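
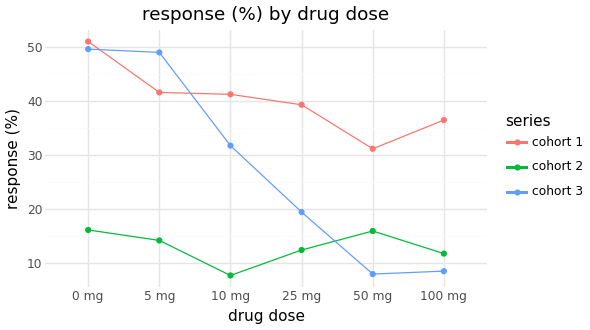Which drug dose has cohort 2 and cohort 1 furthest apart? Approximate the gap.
0 mg, ≈ 35 %

0 mg: cohort 2 ≈ 15, cohort 1 ≈ 50 → gap ≈ 35. Next-largest (10 mg) is only ≈ 30.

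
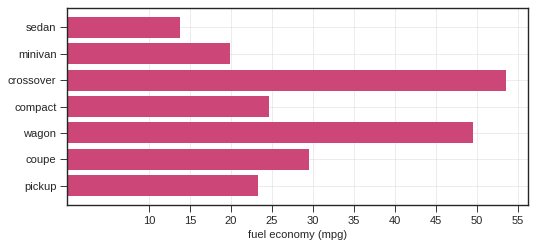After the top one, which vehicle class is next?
Top 3: crossover ≈ 55, wagon ≈ 50, coupe ≈ 30.

wagon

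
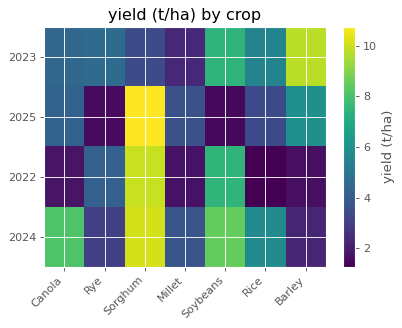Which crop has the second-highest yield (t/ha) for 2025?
Top 3 for 2025: Sorghum ≈ 11, Barley ≈ 6, Canola ≈ 4.

Barley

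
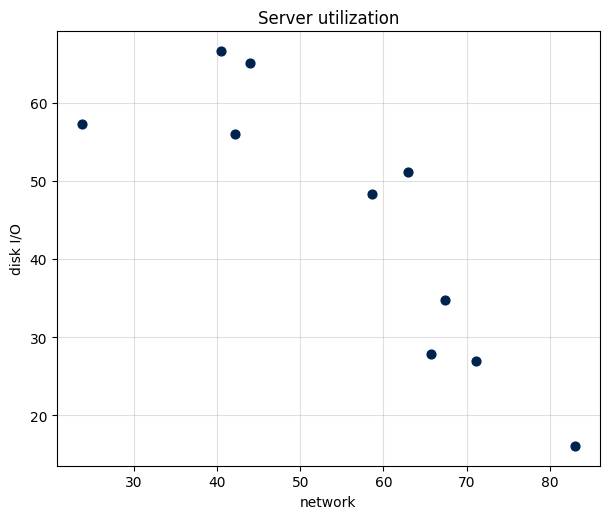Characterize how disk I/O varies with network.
negative, strong

Points are negatively correlated; strong (|r| ≈ 0.9).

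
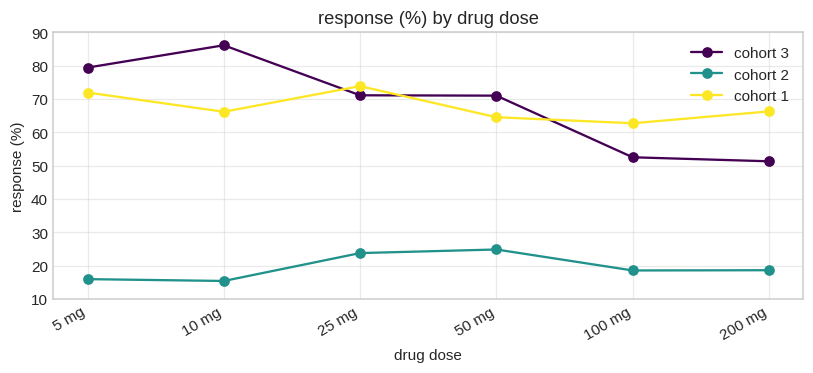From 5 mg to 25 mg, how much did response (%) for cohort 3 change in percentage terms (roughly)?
5 mg ≈ 80, 25 mg ≈ 70; (70 − 80) / 80 ≈ -12.5%.

≈ -12.5%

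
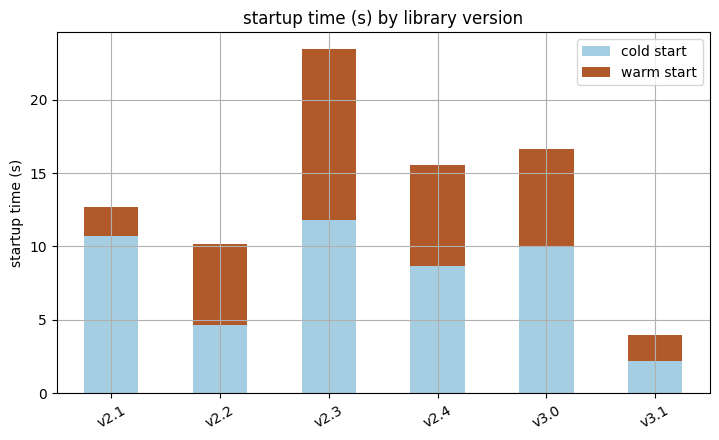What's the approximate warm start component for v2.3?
warm start top ≈ 24, bottom ≈ 12; segment ≈ 12.

≈ 12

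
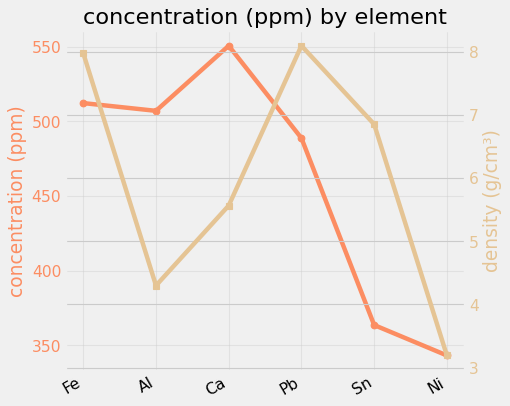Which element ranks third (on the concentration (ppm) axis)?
Top 4 (on the concentration (ppm) axis): Ca ≈ 560, Fe ≈ 520, Al ≈ 500, Pb ≈ 480.

Al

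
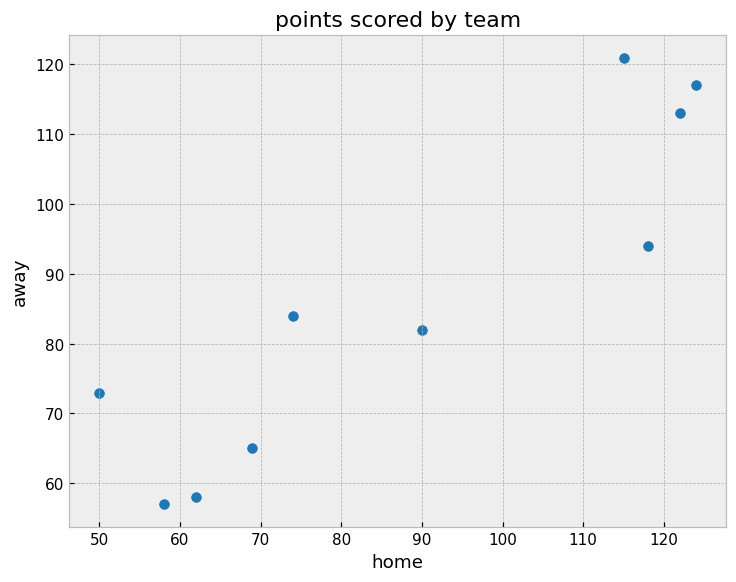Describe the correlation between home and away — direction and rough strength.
Points are positively correlated; strong (|r| ≈ 0.9).

positive, strong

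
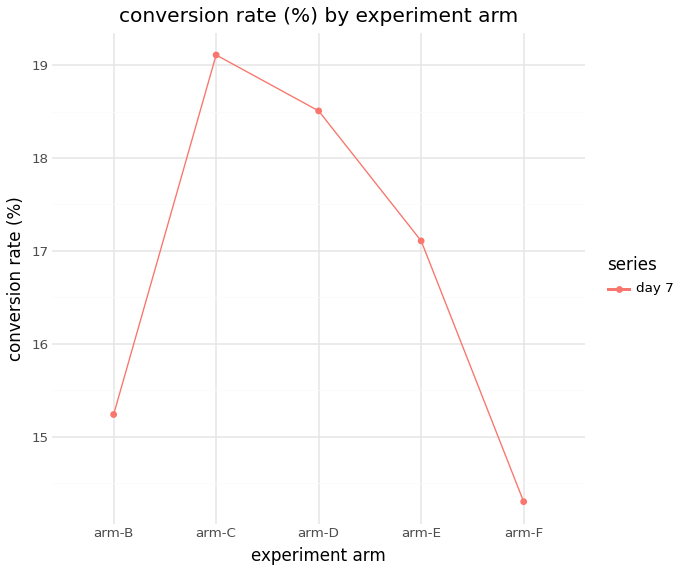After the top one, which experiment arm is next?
Top 3: arm-C ≈ 19.0, arm-D ≈ 18.5, arm-E ≈ 17.0.

arm-D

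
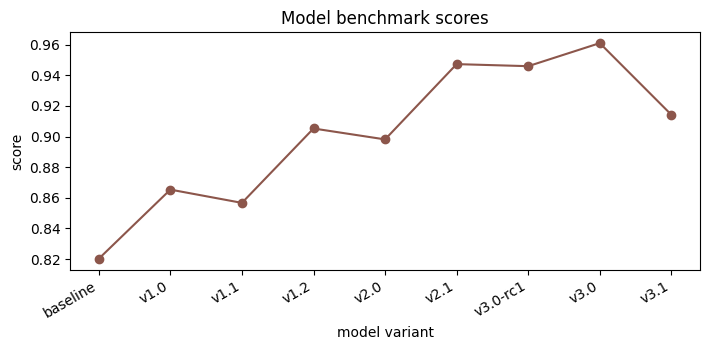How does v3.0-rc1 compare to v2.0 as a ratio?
v3.0-rc1 ≈ 0.94, v2.0 ≈ 0.90; 0.94/0.90 ≈ 1.04.

≈ 1.04×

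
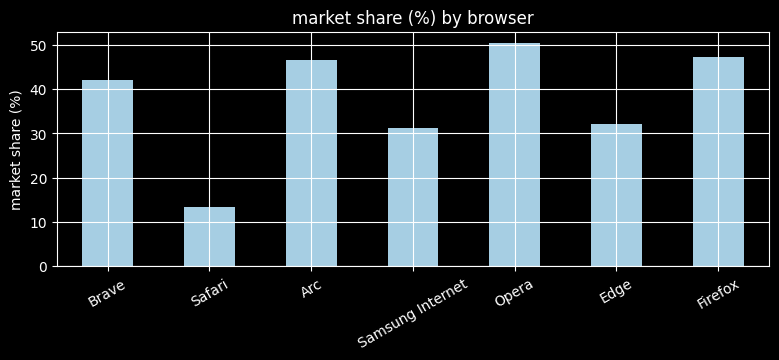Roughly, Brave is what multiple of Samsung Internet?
≈ 1.33×

Brave ≈ 40, Samsung Internet ≈ 30; 40/30 ≈ 1.33.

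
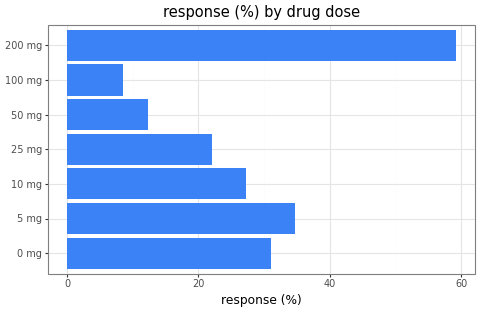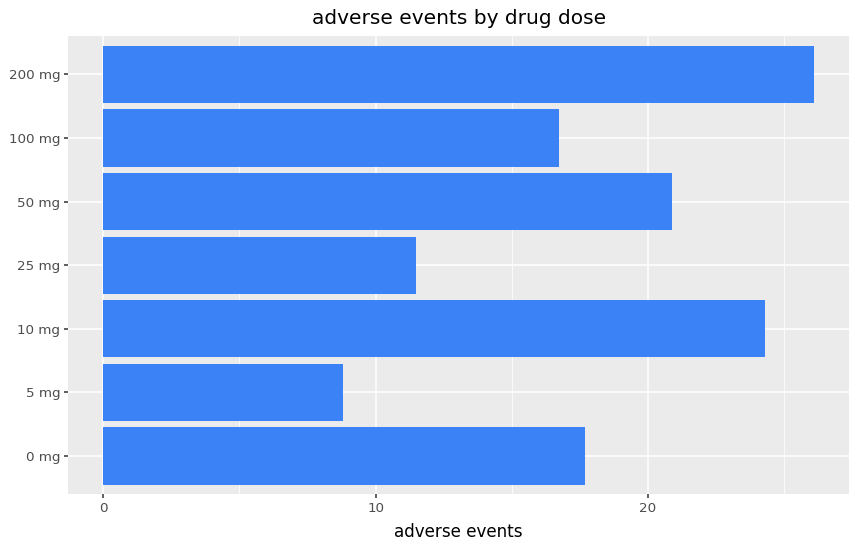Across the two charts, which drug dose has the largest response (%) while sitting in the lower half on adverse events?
5 mg

Chart 2 median adverse events ≈ 20; below-median drug doses: 5 mg, 25 mg, 100 mg. Among those, 5 mg has the highest response (%) (≈ 30).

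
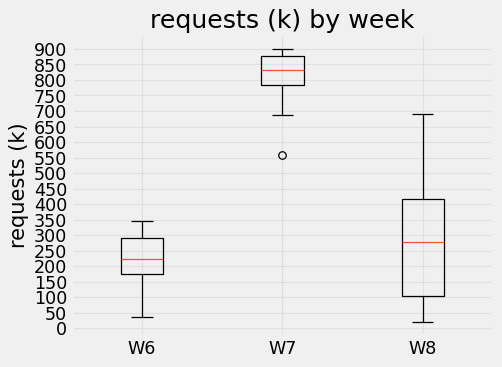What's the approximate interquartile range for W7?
≈ 100

Q3 ≈ 900, Q1 ≈ 800; IQR ≈ 100.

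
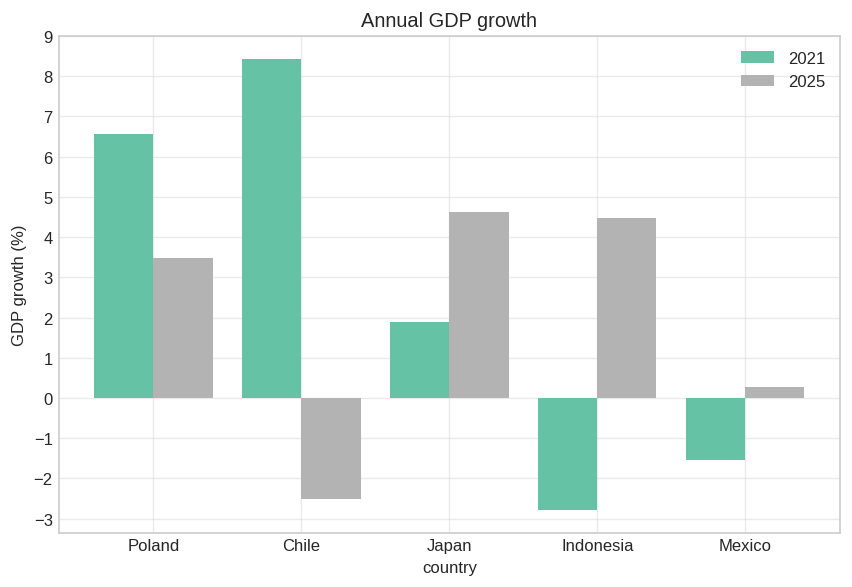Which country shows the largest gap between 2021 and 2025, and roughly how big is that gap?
Chile, ≈ 11 %

Chile: 2021 ≈ 8, 2025 ≈ -3 → gap ≈ 11. Next-largest (Indonesia) is only ≈ 7.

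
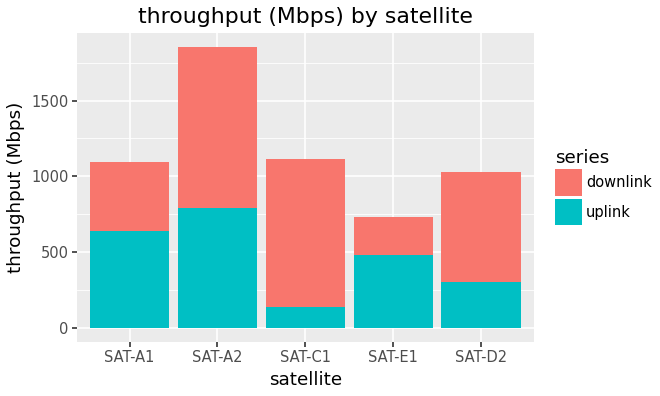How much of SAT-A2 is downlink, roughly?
downlink top ≈ 1800, bottom ≈ 800; segment ≈ 1000.

≈ 1000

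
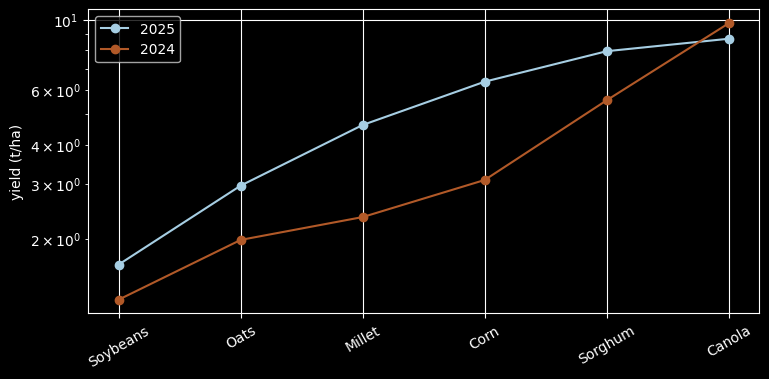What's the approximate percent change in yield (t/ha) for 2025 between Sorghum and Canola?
Sorghum ≈ 8, Canola ≈ 9; (9 − 8) / 8 ≈ +12.5%.

≈ +12.5%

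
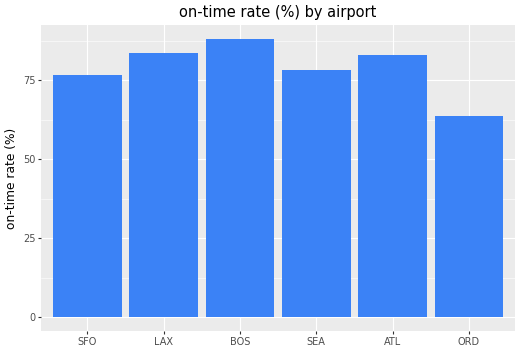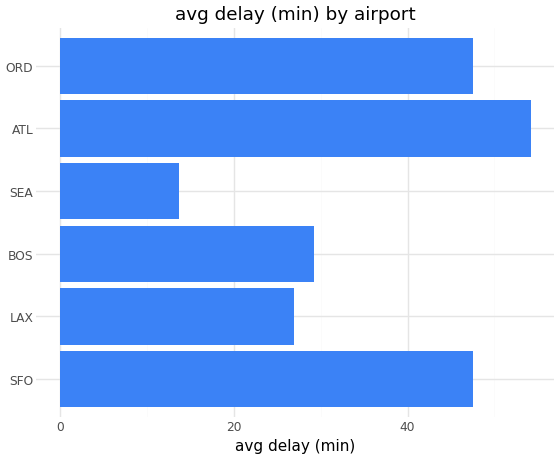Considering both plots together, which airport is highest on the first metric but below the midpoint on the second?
Chart 2 median avg delay (min) ≈ 40; below-median airports: LAX, BOS, SEA. Among those, BOS has the highest on-time rate (%) (≈ 90).

BOS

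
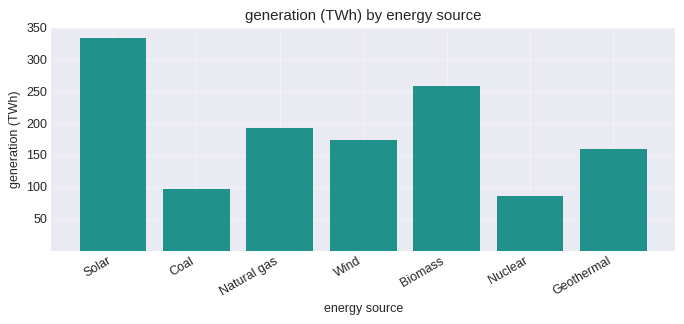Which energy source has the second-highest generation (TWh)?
Top 3: Solar ≈ 350, Biomass ≈ 250, Natural gas ≈ 200.

Biomass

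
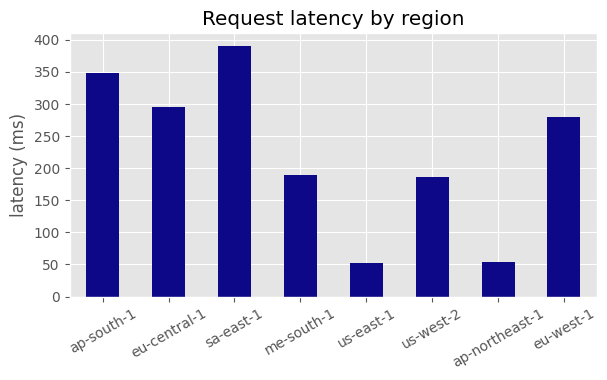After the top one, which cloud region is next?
Top 3: sa-east-1 ≈ 400, ap-south-1 ≈ 350, eu-central-1 ≈ 300.

ap-south-1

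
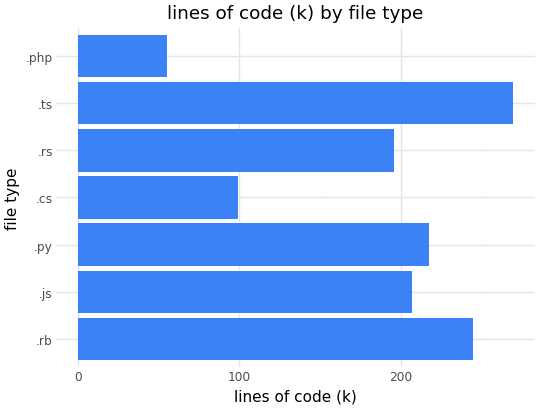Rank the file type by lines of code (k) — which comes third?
Top 4: .ts ≈ 275, .rb ≈ 250, .py ≈ 225, .js ≈ 200.

.py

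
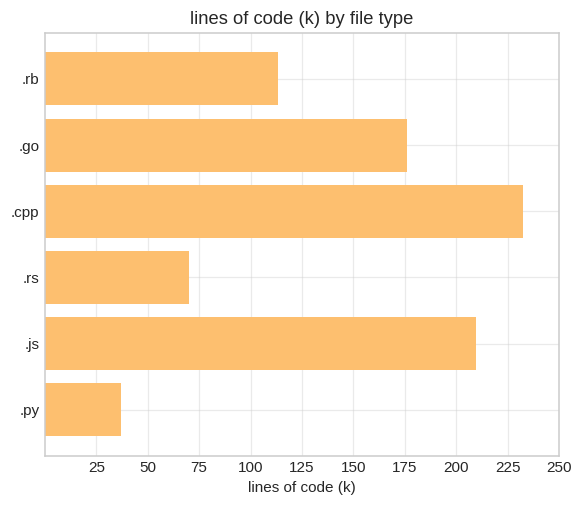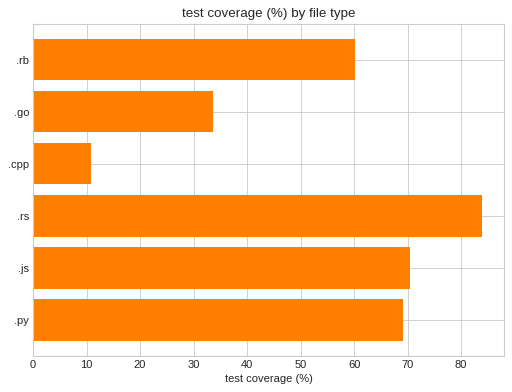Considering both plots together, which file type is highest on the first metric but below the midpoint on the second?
Chart 2 median test coverage (%) ≈ 60; below-median file types: .rb, .go, .cpp. Among those, .cpp has the highest lines of code (k) (≈ 225).

.cpp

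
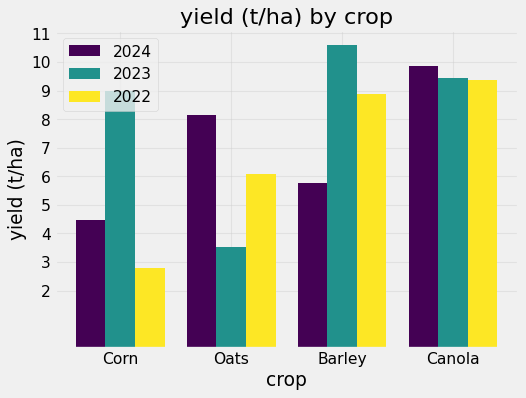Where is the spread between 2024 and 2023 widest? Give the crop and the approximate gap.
Barley: 2024 ≈ 6, 2023 ≈ 11 → gap ≈ 5. Next-largest (Oats) is only ≈ 4.

Barley, ≈ 5 t/ha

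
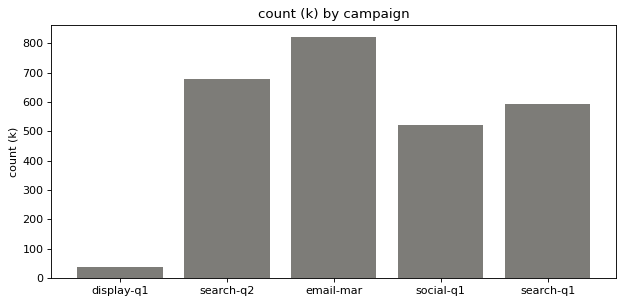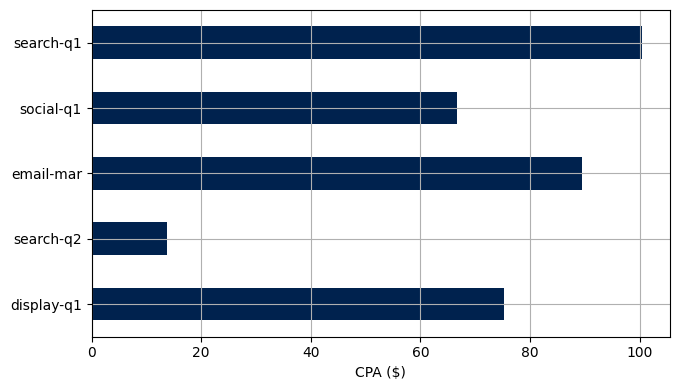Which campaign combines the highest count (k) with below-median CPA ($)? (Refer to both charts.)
search-q2

Chart 2 median CPA ($) ≈ 80; below-median campaigns: search-q2, social-q1. Among those, search-q2 has the highest count (k) (≈ 700).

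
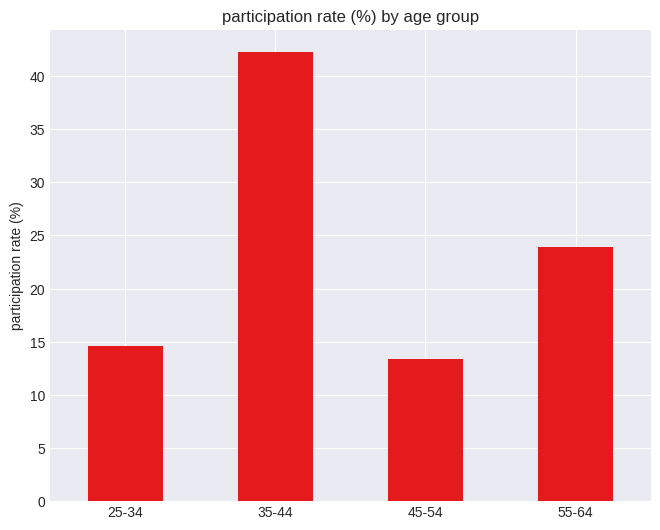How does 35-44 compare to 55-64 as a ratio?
35-44 ≈ 40, 55-64 ≈ 25; 40/25 ≈ 1.6.

≈ 1.6×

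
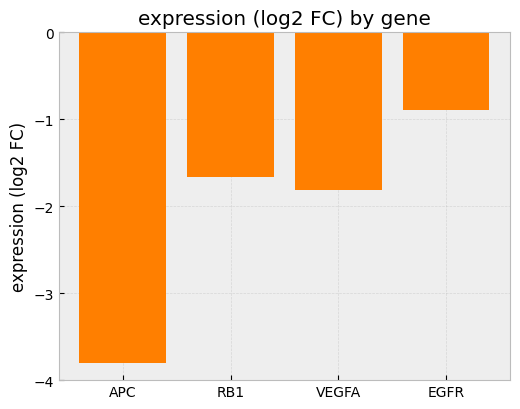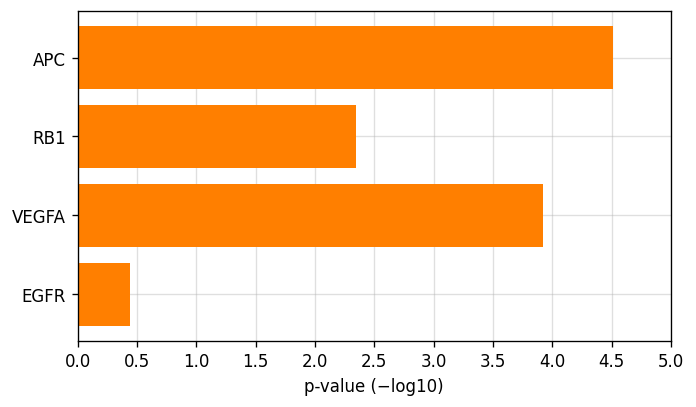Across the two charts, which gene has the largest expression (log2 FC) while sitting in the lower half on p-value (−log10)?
EGFR

Chart 2 median p-value (−log10) ≈ 3; below-median genes: RB1, EGFR. Among those, EGFR has the highest expression (log2 FC) (≈ -1).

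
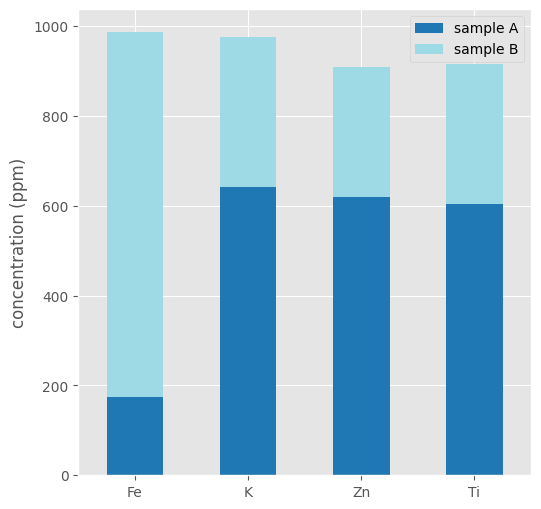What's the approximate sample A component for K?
sample A top ≈ 600, bottom ≈ 0; segment ≈ 600.

≈ 600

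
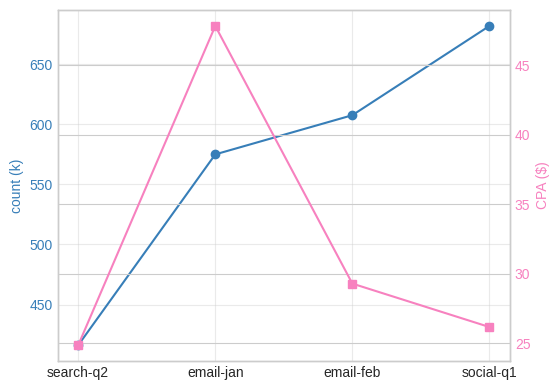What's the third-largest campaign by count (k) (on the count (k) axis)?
Top 4 (on the count (k) axis): social-q1 ≈ 675, email-feb ≈ 600, email-jan ≈ 575, search-q2 ≈ 425.

email-jan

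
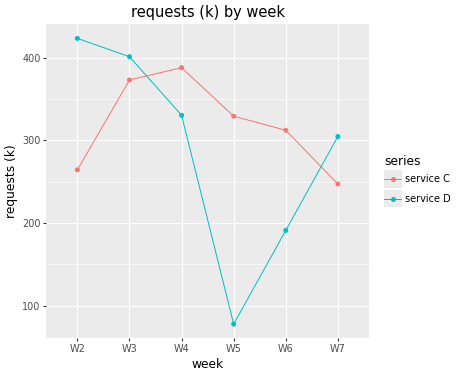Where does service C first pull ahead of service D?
W4

W3: service C ≈ 350 vs service D ≈ 400 (not yet); W4: service C ≈ 400 vs service D ≈ 350 (first crossover).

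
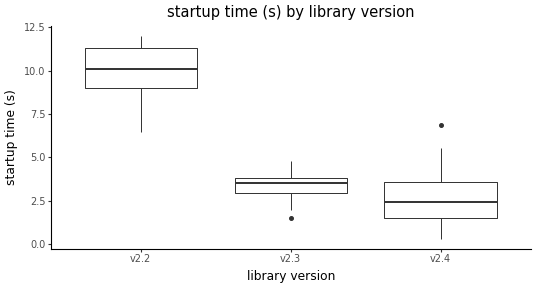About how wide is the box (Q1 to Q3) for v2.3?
Q3 ≈ 4, Q1 ≈ 3; IQR ≈ 1.

≈ 1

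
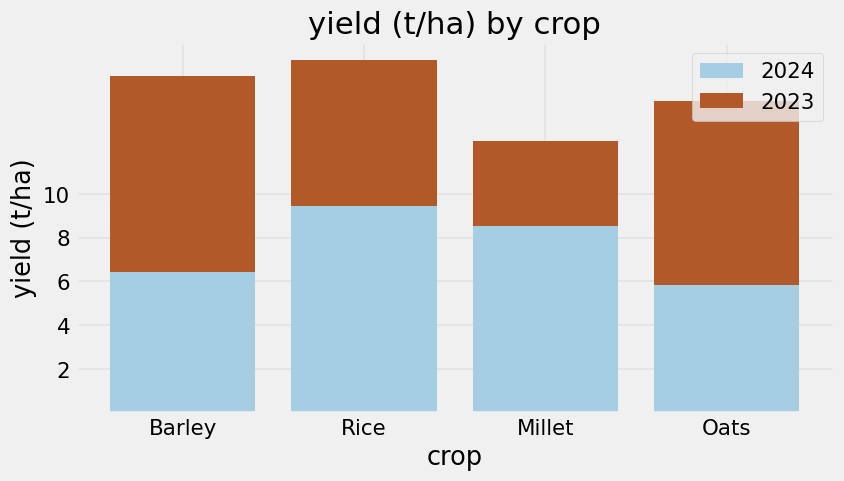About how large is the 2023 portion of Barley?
≈ 10

2023 top ≈ 16, bottom ≈ 6; segment ≈ 10.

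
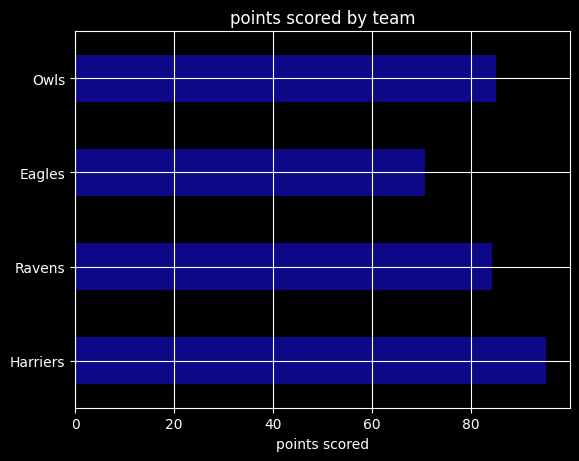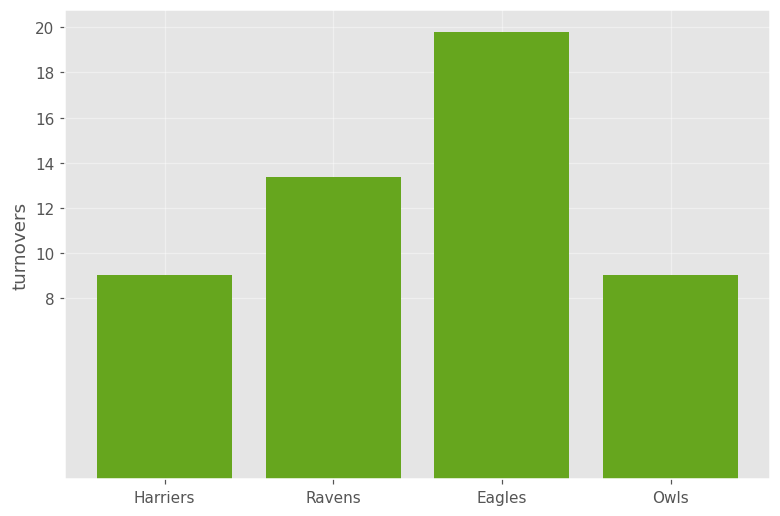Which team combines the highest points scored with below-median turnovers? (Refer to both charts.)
Chart 2 median turnovers ≈ 12; below-median teams: Harriers, Owls. Among those, Harriers has the highest points scored (≈ 100).

Harriers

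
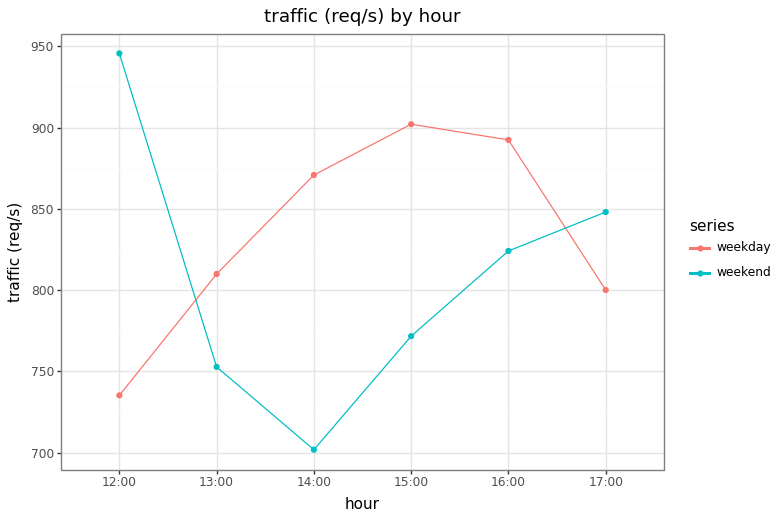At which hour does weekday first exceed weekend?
12:00: weekday ≈ 725 vs weekend ≈ 950 (not yet); 13:00: weekday ≈ 800 vs weekend ≈ 750 (first crossover).

13:00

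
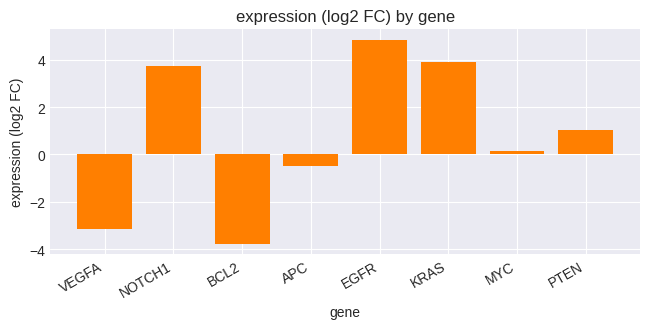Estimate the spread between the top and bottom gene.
Max EGFR ≈ 5, min BCL2 ≈ -4; range ≈ 9.

≈ 9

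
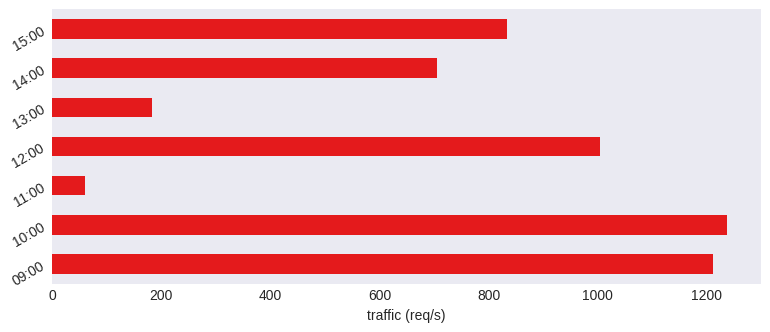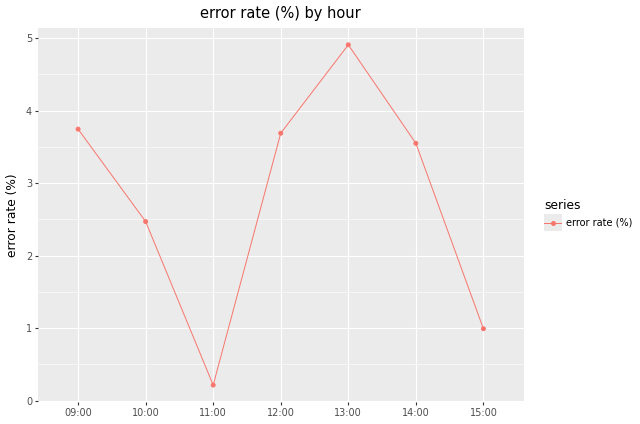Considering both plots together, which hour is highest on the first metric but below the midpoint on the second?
10:00

Chart 2 median error rate (%) ≈ 3.5; below-median hours: 10:00, 11:00, 15:00. Among those, 10:00 has the highest traffic (req/s) (≈ 1200).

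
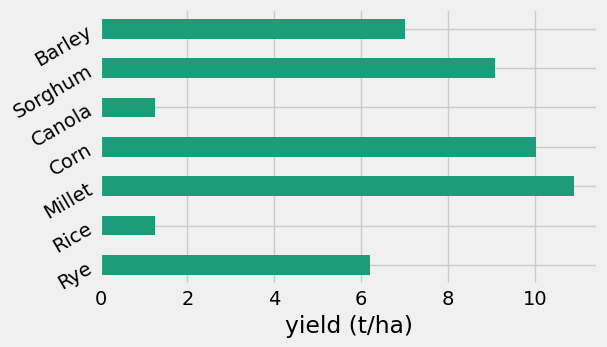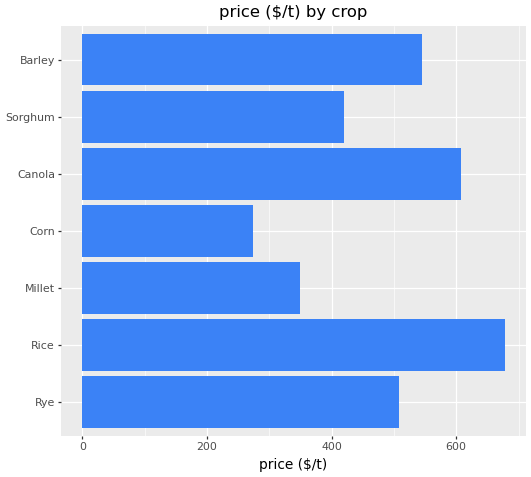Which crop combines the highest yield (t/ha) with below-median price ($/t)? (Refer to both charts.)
Millet

Chart 2 median price ($/t) ≈ 500; below-median crops: Millet, Corn, Sorghum. Among those, Millet has the highest yield (t/ha) (≈ 11).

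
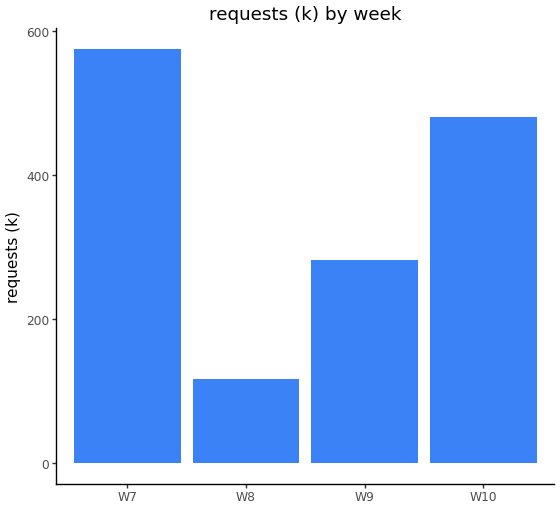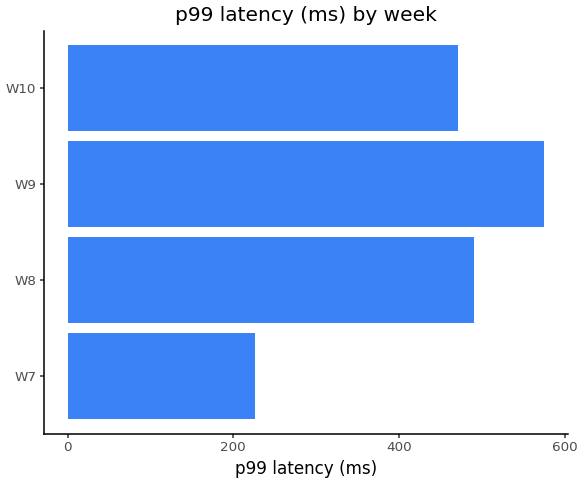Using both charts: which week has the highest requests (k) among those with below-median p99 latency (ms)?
Chart 2 median p99 latency (ms) ≈ 500; below-median weeks: W7, W10. Among those, W7 has the highest requests (k) (≈ 600).

W7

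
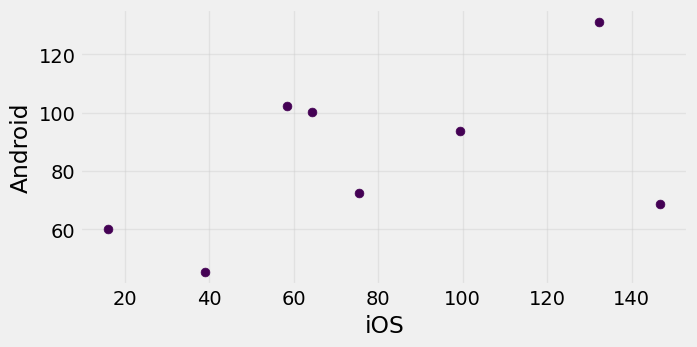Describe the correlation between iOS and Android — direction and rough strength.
positive, moderate

Points are positively correlated; moderate (|r| ≈ 0.5).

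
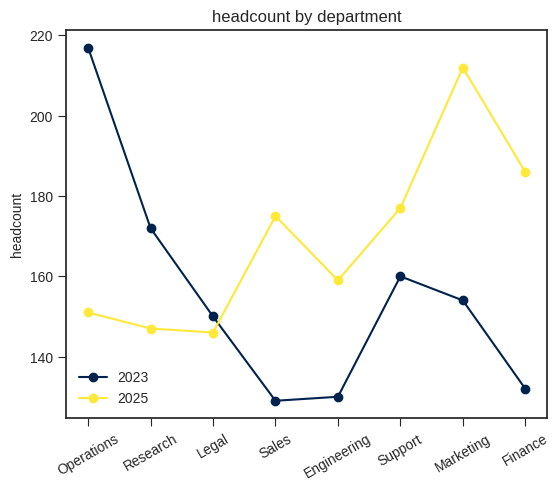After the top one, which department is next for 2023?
Top 3 for 2023: Operations ≈ 220, Research ≈ 170, Support ≈ 160.

Research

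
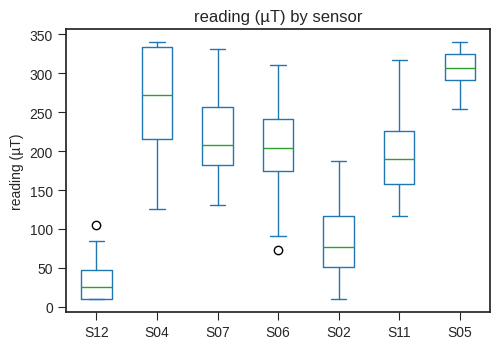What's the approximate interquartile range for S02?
Q3 ≈ 125, Q1 ≈ 50; IQR ≈ 75.

≈ 75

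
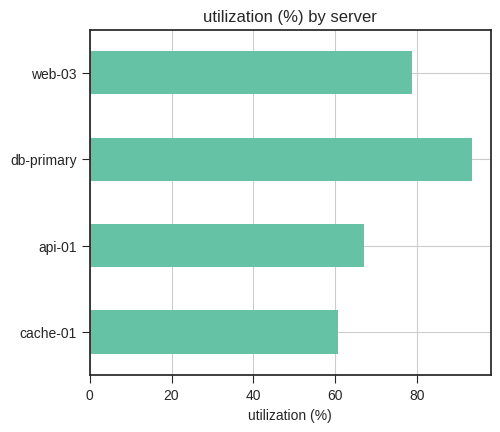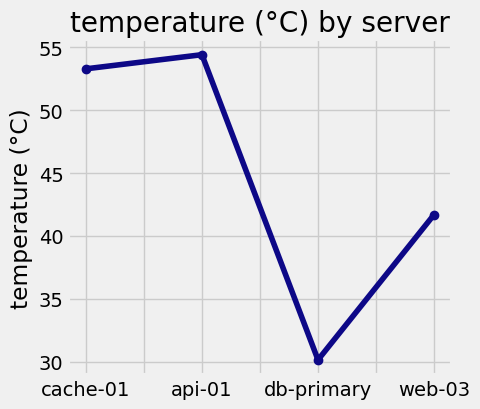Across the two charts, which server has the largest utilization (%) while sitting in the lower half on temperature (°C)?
db-primary

Chart 2 median temperature (°C) ≈ 45; below-median servers: db-primary, web-03. Among those, db-primary has the highest utilization (%) (≈ 90).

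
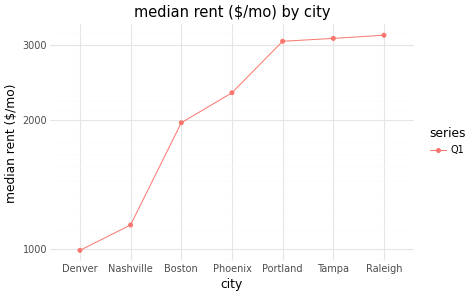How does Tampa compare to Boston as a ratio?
≈ 1.6×

Tampa ≈ 3200, Boston ≈ 2000; 3200/2000 ≈ 1.6.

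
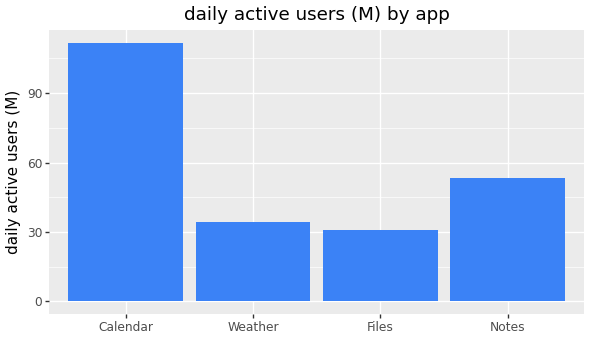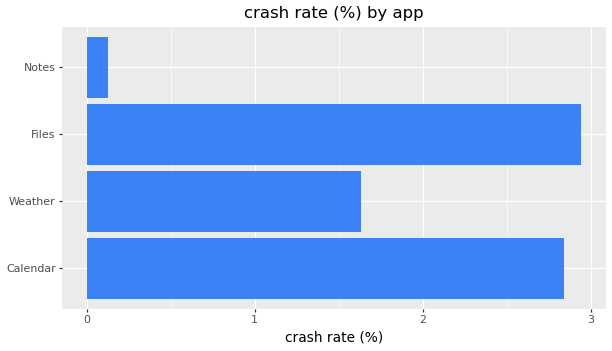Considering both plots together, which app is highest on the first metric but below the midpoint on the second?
Notes

Chart 2 median crash rate (%) ≈ 2; below-median apps: Weather, Notes. Among those, Notes has the highest daily active users (M) (≈ 60).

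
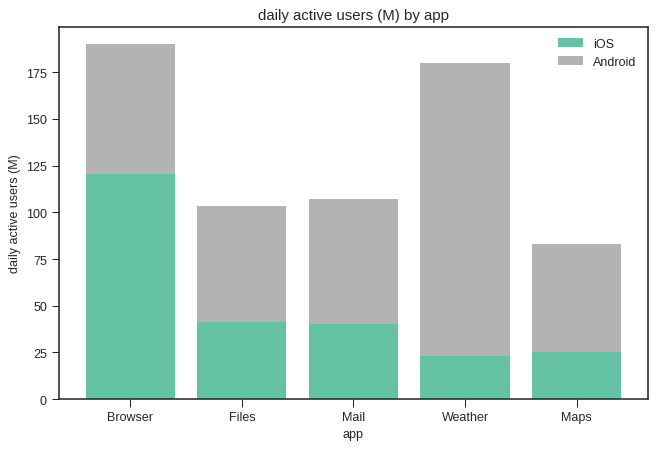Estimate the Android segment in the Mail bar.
Android top ≈ 100, bottom ≈ 40; segment ≈ 60.

≈ 60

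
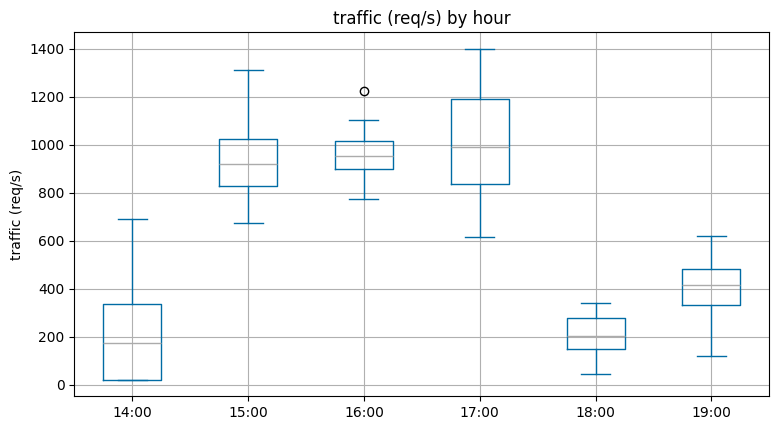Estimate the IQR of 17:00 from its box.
Q3 ≈ 1200, Q1 ≈ 800; IQR ≈ 400.

≈ 400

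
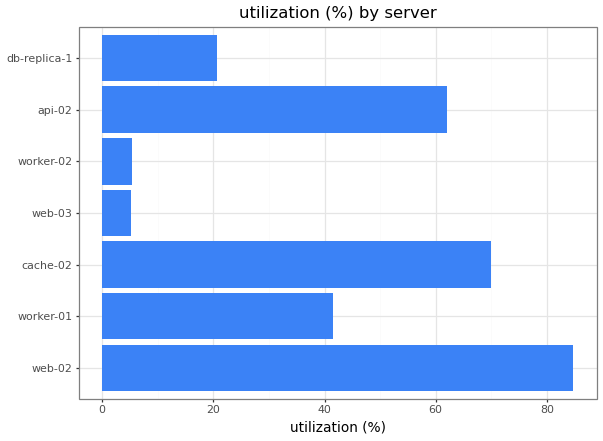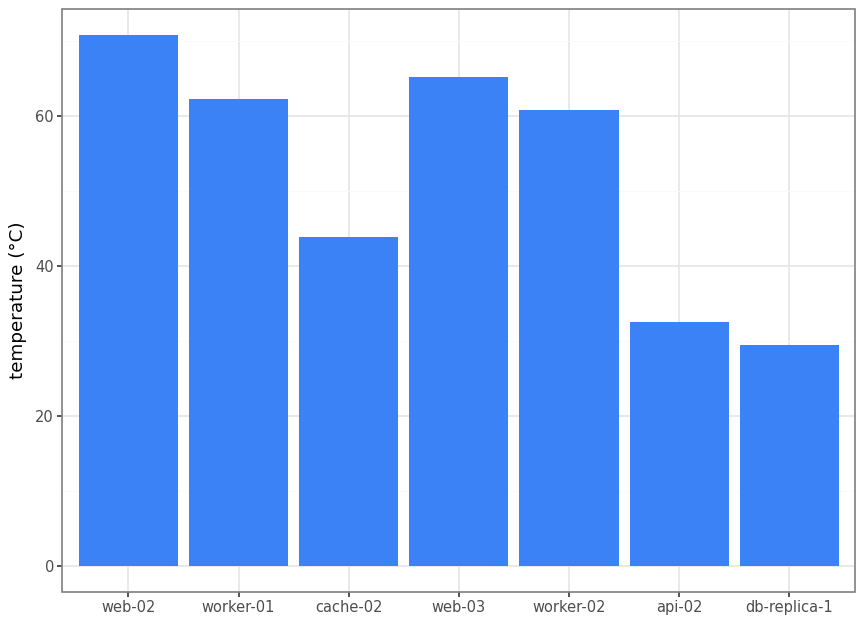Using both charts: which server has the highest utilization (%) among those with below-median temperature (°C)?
cache-02

Chart 2 median temperature (°C) ≈ 60; below-median servers: cache-02, api-02, db-replica-1. Among those, cache-02 has the highest utilization (%) (≈ 70).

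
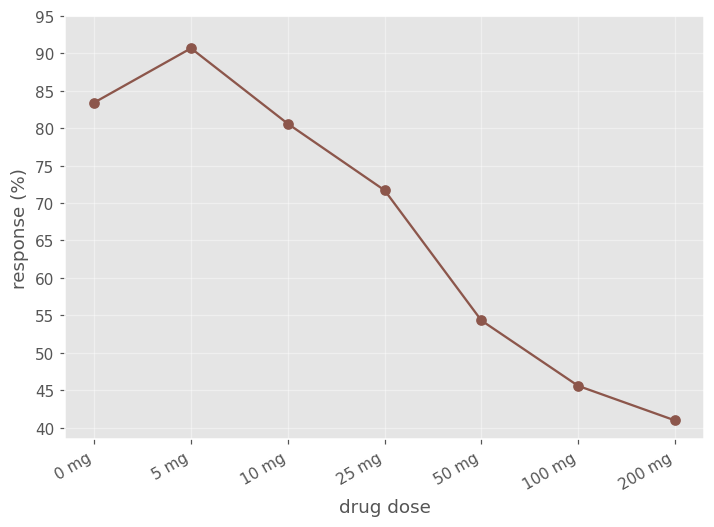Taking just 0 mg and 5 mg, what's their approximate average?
(85 + 90) / 2 ≈ 88.

≈ 88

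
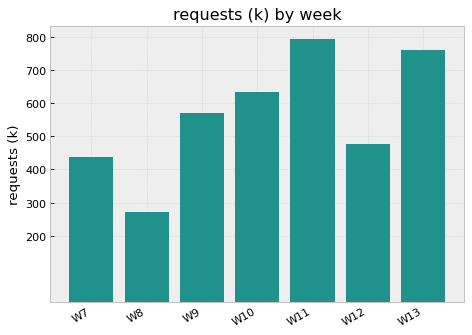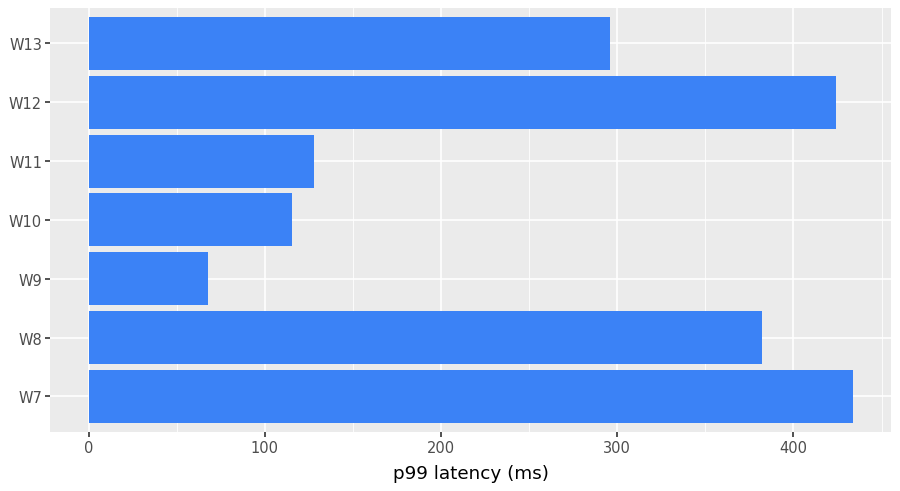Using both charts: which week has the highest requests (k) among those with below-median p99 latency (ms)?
W11

Chart 2 median p99 latency (ms) ≈ 300; below-median weeks: W9, W10, W11. Among those, W11 has the highest requests (k) (≈ 800).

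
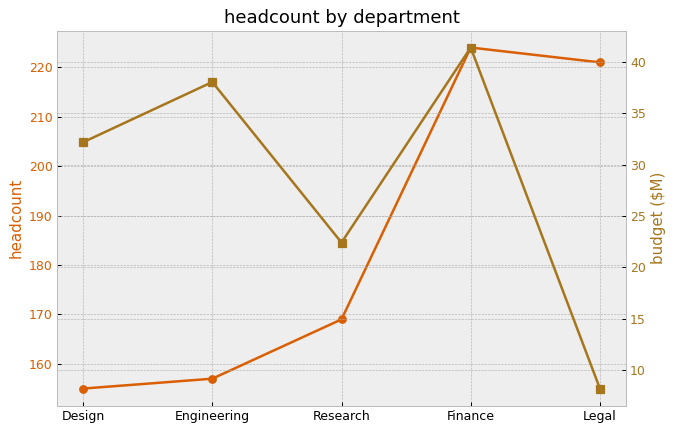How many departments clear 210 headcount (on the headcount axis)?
2

Above 210: Finance, Legal.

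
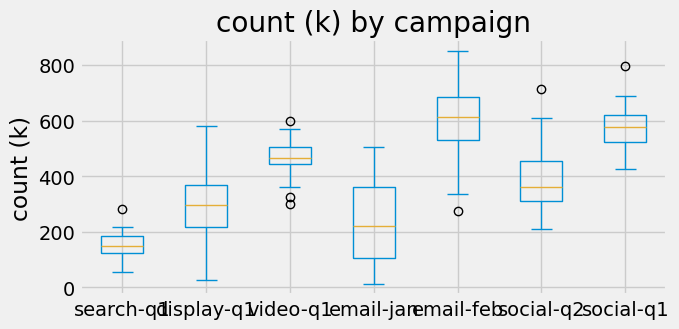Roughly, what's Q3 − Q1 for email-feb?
Q3 ≈ 700, Q1 ≈ 550; IQR ≈ 150.

≈ 150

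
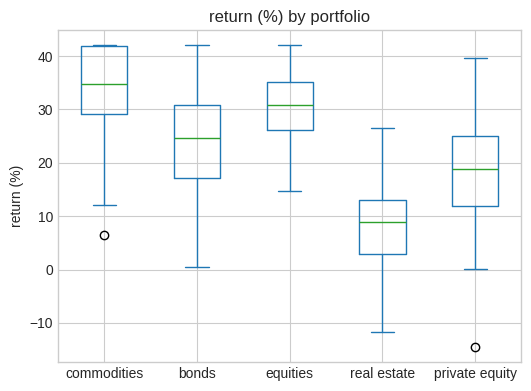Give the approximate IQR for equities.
Q3 ≈ 35, Q1 ≈ 25; IQR ≈ 10.

≈ 10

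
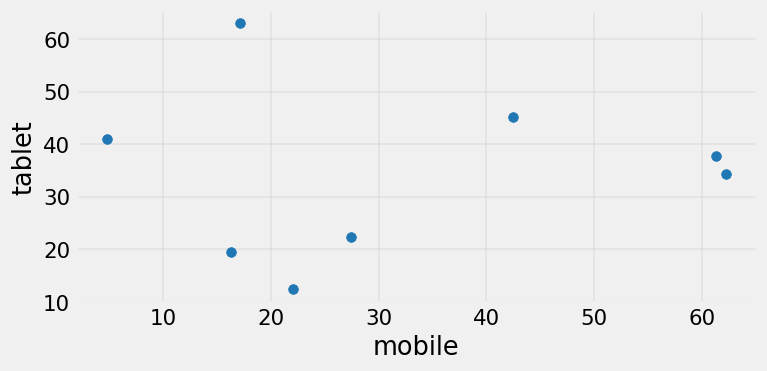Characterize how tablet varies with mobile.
no clear correlation

Points are roughly uncorrelated; weak (|r| ≈ 0.0).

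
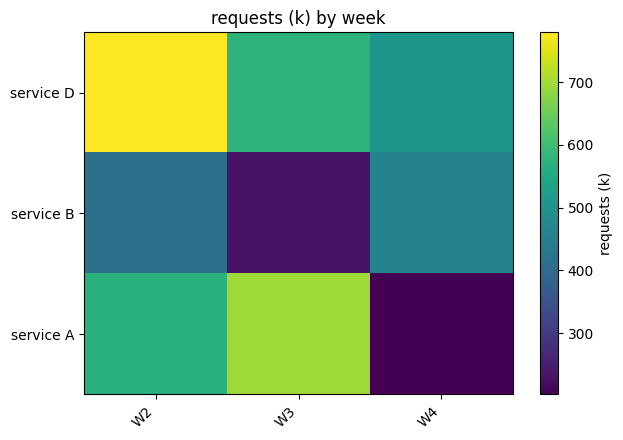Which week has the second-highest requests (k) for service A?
W2

Top 3 for service A: W3 ≈ 700, W2 ≈ 550, W4 ≈ 200.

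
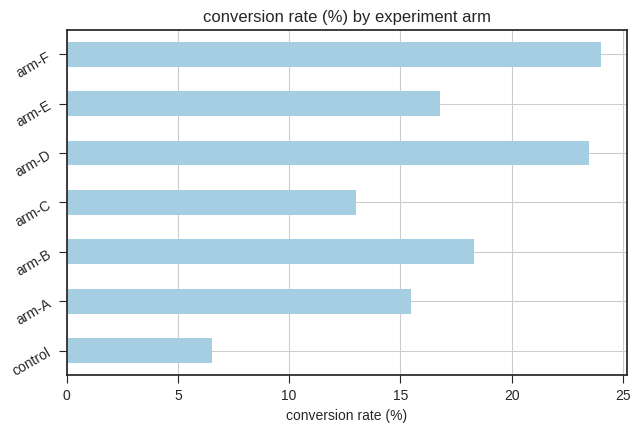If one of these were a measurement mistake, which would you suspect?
control ≈ 6; the rest sit between ≈ 12 and ≈ 24.

control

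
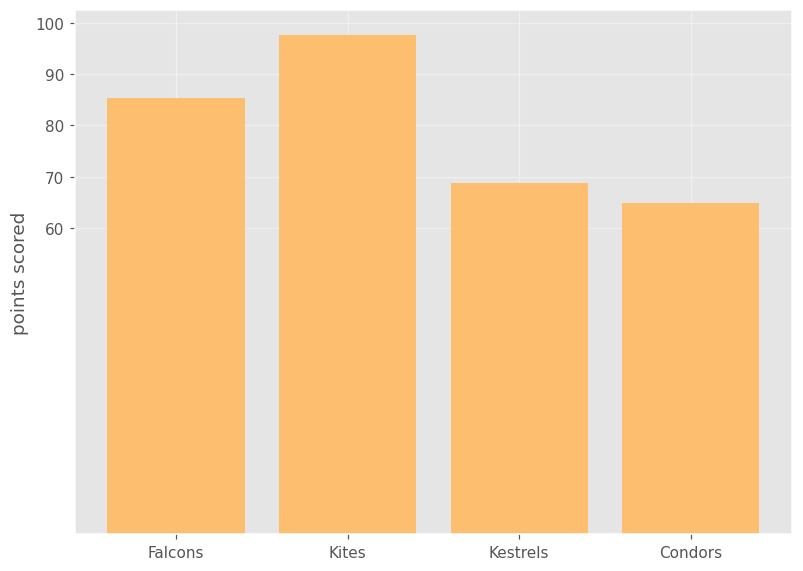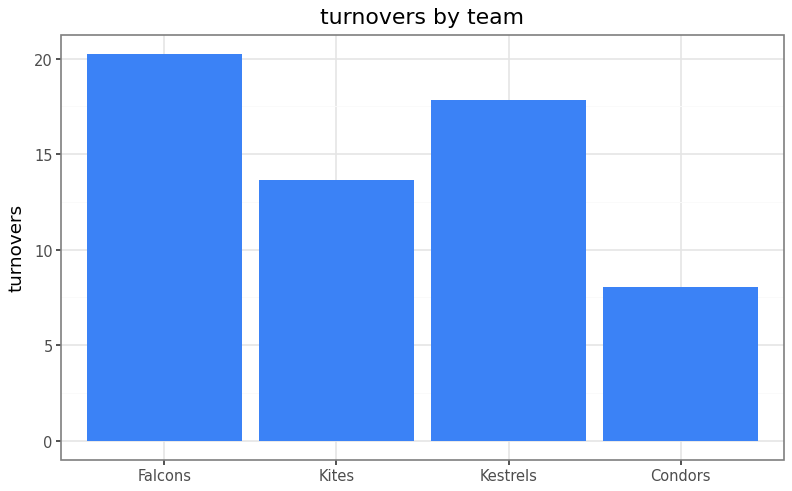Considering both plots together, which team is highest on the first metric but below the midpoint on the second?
Kites

Chart 2 median turnovers ≈ 16; below-median teams: Kites, Condors. Among those, Kites has the highest points scored (≈ 100).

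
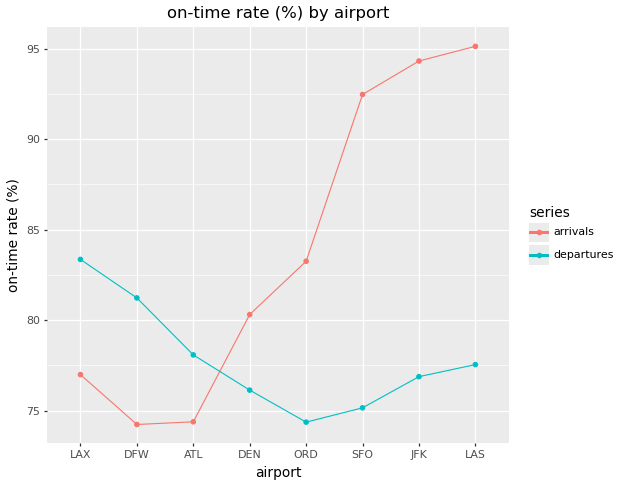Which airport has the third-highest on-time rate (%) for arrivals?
SFO

Top 4 for arrivals: LAS ≈ 96, JFK ≈ 94, SFO ≈ 92, ORD ≈ 84.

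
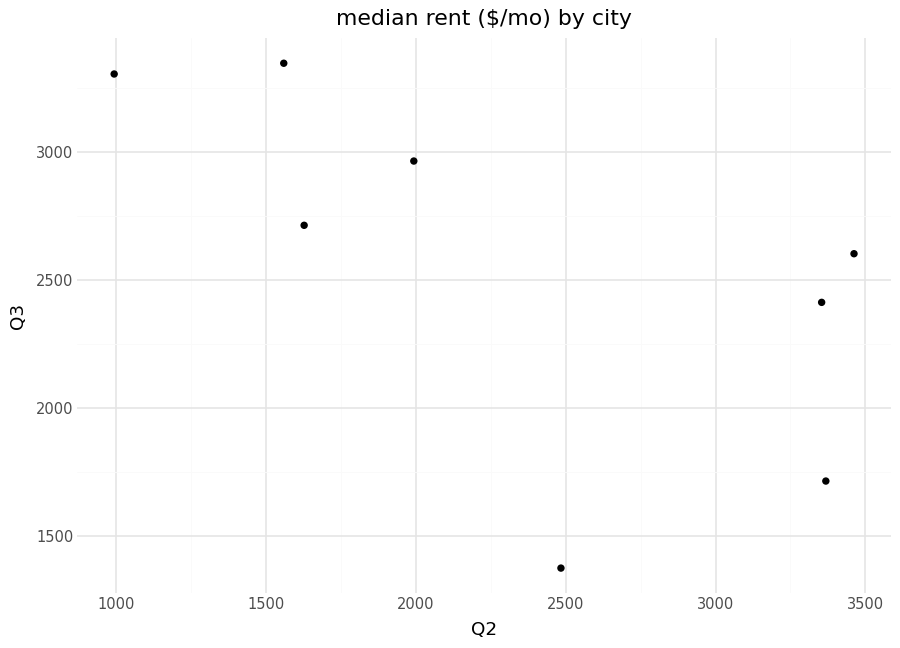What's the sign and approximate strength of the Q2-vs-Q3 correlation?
negative, moderate

Points are negatively correlated; moderate (|r| ≈ 0.6).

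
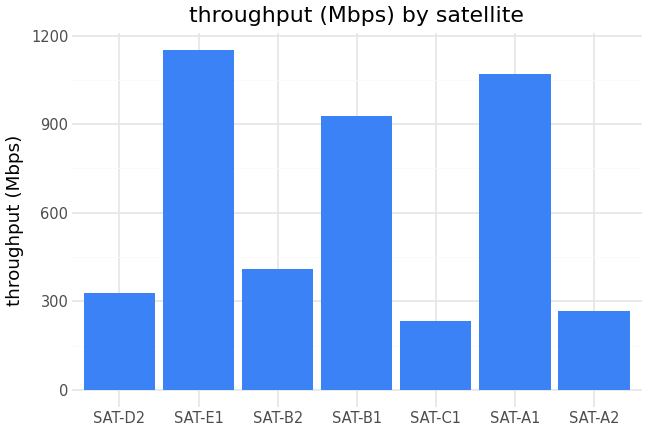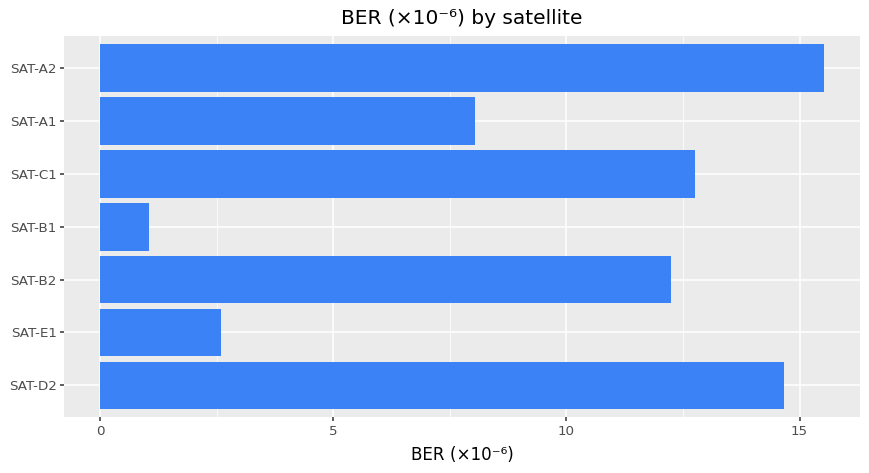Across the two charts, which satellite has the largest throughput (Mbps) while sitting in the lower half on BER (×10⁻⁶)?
Chart 2 median BER (×10⁻⁶) ≈ 12; below-median satellites: SAT-E1, SAT-B1, SAT-A1. Among those, SAT-E1 has the highest throughput (Mbps) (≈ 1200).

SAT-E1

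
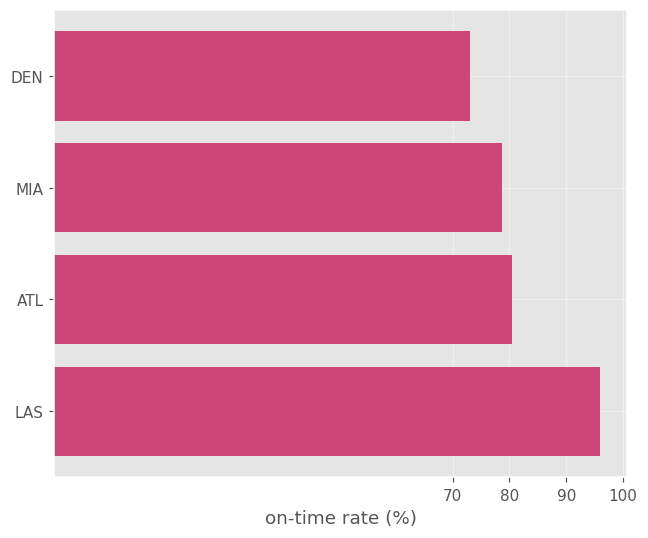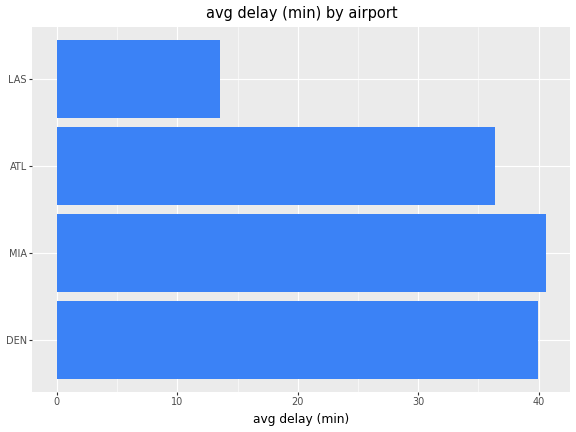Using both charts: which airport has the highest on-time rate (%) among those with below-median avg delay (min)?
Chart 2 median avg delay (min) ≈ 40; below-median airports: ATL, LAS. Among those, LAS has the highest on-time rate (%) (≈ 100).

LAS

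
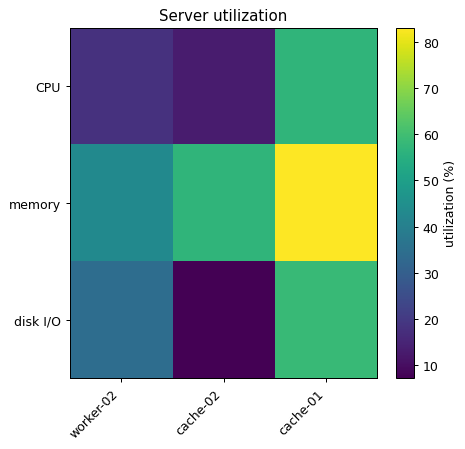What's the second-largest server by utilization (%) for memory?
Top 3 for memory: cache-01 ≈ 80, cache-02 ≈ 60, worker-02 ≈ 40.

cache-02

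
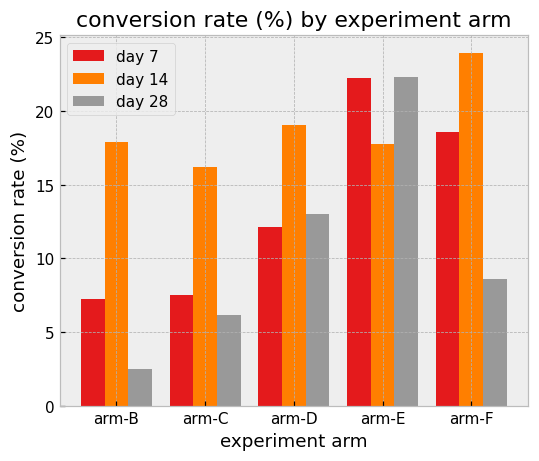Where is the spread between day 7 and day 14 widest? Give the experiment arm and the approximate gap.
arm-B, ≈ 10 %

arm-B: day 7 ≈ 8, day 14 ≈ 18 → gap ≈ 10. Next-largest (arm-C) is only ≈ 8.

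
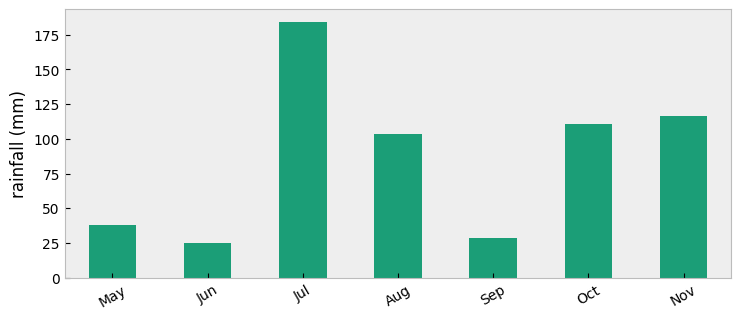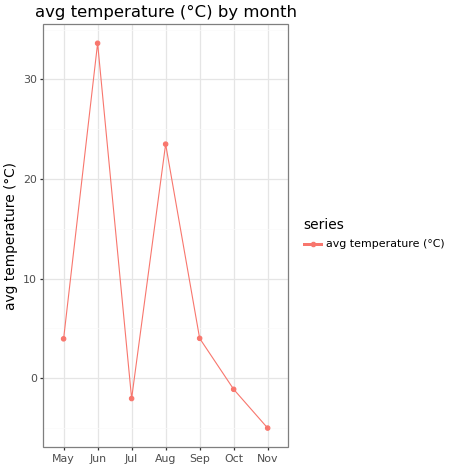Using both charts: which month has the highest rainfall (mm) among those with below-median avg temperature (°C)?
Jul

Chart 2 median avg temperature (°C) ≈ 5; below-median months: Jul, Oct, Nov. Among those, Jul has the highest rainfall (mm) (≈ 180).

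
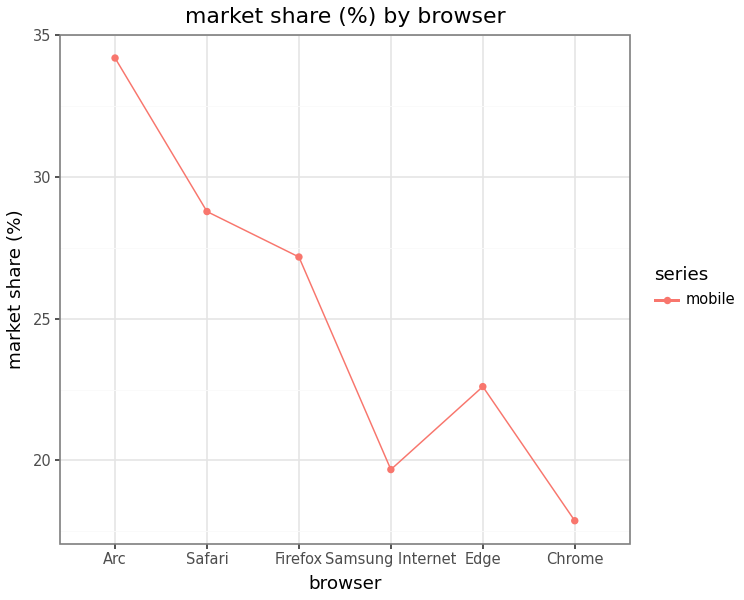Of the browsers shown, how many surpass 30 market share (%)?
Above 30: Arc.

1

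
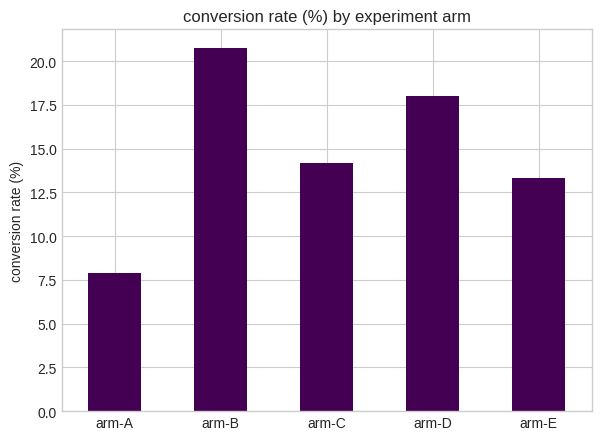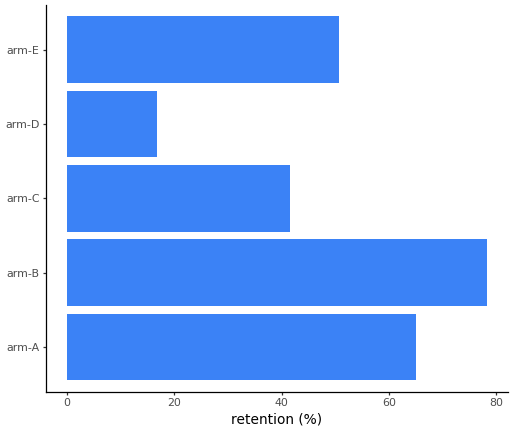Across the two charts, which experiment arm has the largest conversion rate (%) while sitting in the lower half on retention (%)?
arm-D

Chart 2 median retention (%) ≈ 50; below-median experiment arms: arm-C, arm-D. Among those, arm-D has the highest conversion rate (%) (≈ 18).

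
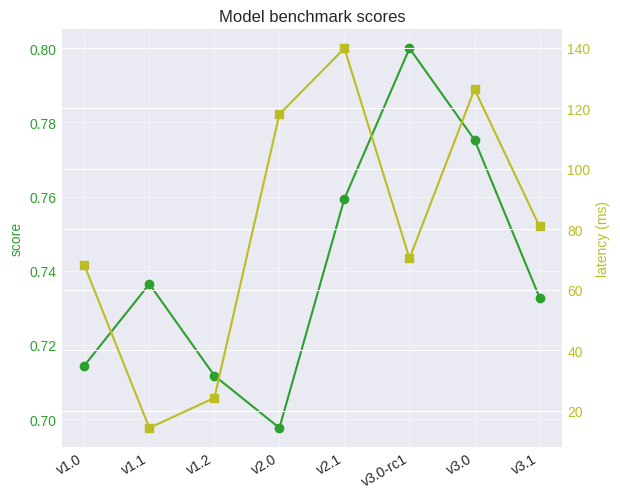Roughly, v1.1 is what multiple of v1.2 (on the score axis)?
≈ 1.04×

v1.1 ≈ 0.74, v1.2 ≈ 0.71; 0.74/0.71 ≈ 1.04.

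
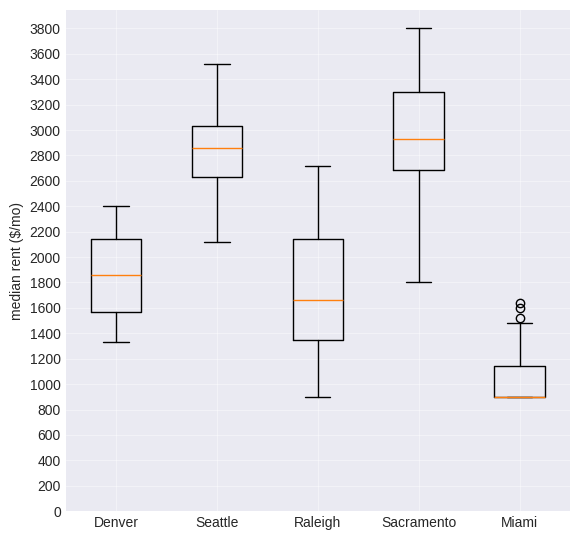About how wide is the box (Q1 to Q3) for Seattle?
≈ 400

Q3 ≈ 3000, Q1 ≈ 2600; IQR ≈ 400.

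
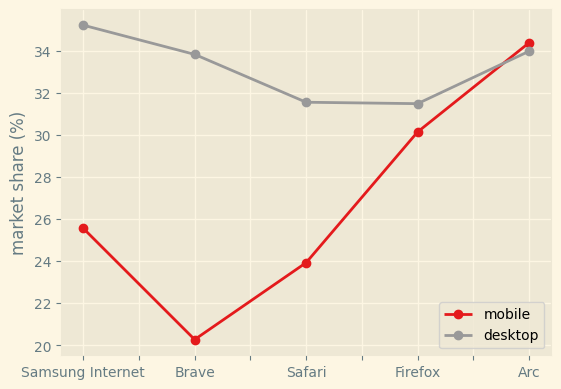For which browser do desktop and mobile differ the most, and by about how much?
Brave, ≈ 14 %

Brave: desktop ≈ 34, mobile ≈ 20 → gap ≈ 14. Next-largest (Samsung Internet) is only ≈ 10.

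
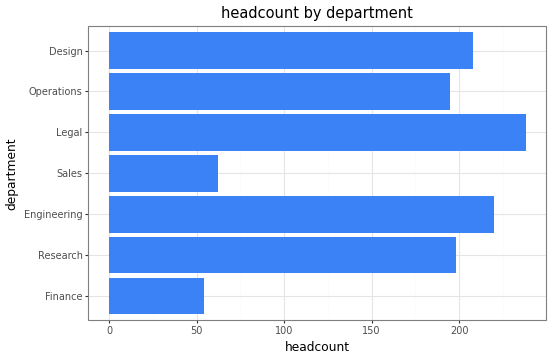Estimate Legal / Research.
≈ 1.2×

Legal ≈ 240, Research ≈ 200; 240/200 ≈ 1.2.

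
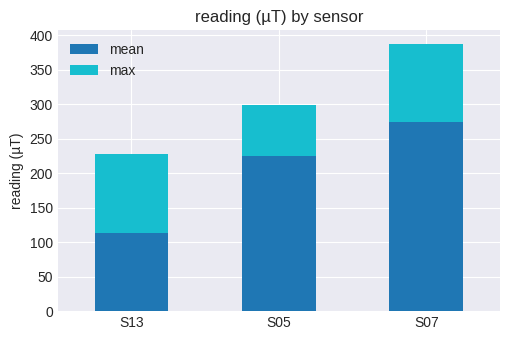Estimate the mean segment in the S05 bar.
mean top ≈ 200, bottom ≈ 0; segment ≈ 200.

≈ 200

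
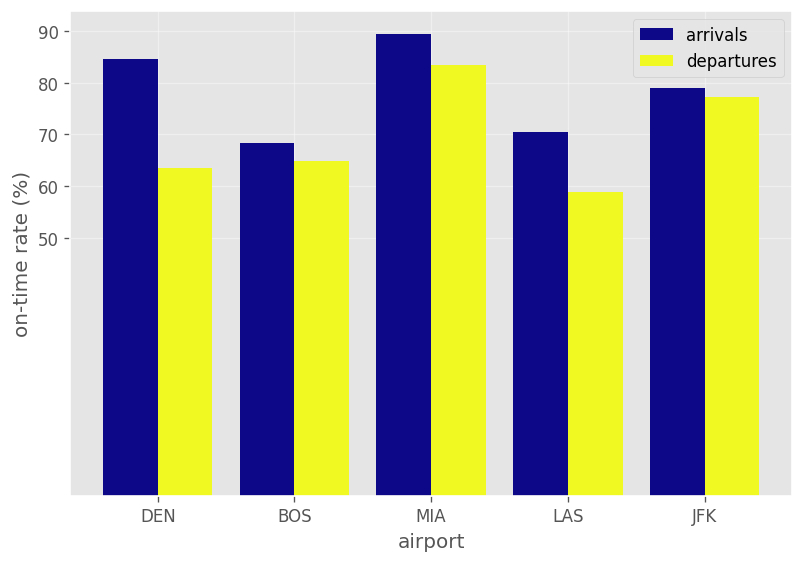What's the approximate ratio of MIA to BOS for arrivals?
MIA ≈ 90, BOS ≈ 70; 90/70 ≈ 1.29.

≈ 1.29×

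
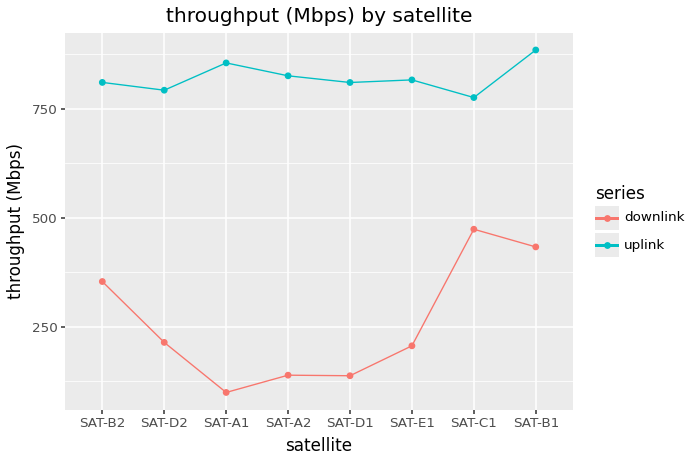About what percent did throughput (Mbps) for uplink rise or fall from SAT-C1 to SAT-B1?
≈ +12.5%

SAT-C1 ≈ 800, SAT-B1 ≈ 900; (900 − 800) / 800 ≈ +12.5%.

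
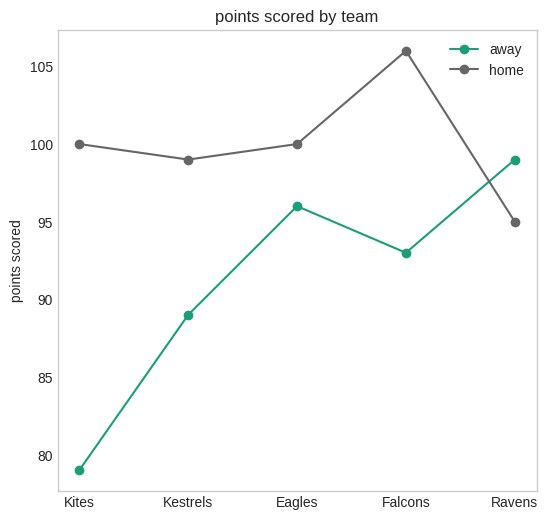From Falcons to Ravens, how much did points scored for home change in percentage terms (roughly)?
Falcons ≈ 105, Ravens ≈ 95; (95 − 105) / 105 ≈ -9.5%.

≈ -9.5%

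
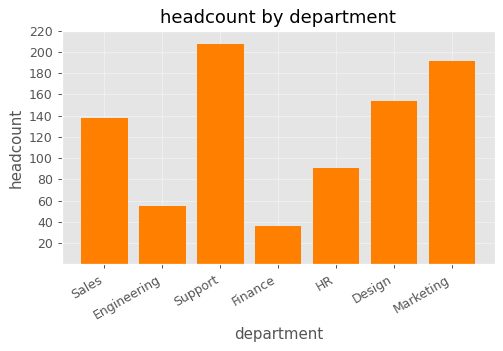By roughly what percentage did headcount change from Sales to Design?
Sales ≈ 140, Design ≈ 160; (160 − 140) / 140 ≈ +14.3%.

≈ +14.3%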